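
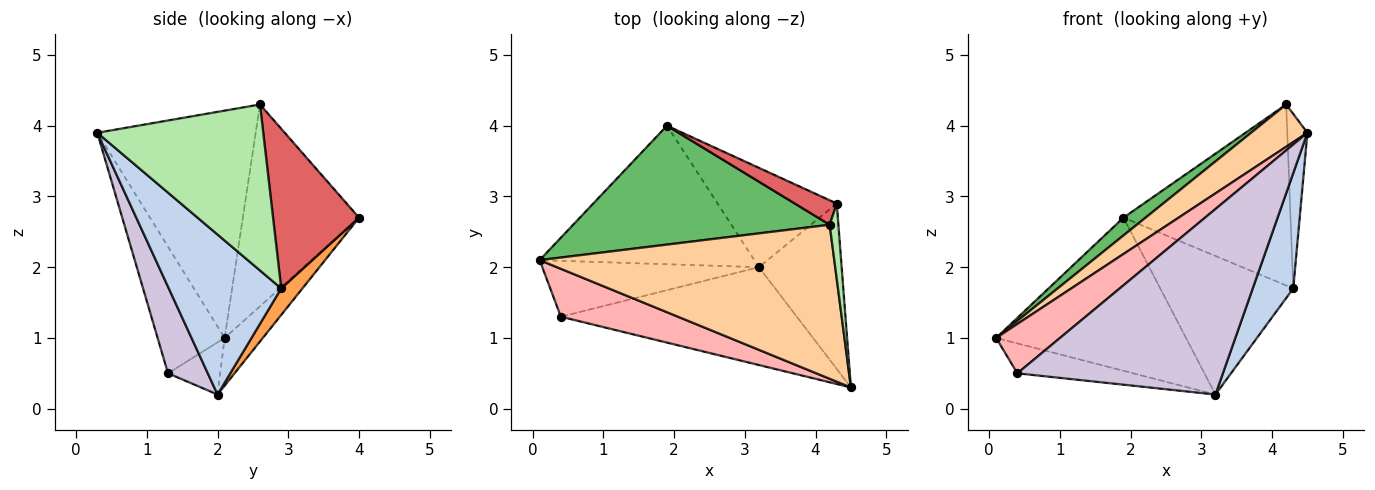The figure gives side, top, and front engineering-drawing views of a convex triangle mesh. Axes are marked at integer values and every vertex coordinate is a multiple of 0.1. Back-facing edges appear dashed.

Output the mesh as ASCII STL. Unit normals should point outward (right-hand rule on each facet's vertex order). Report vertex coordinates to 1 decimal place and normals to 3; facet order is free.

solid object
 facet normal -0.148 0.733 -0.664
  outer loop
   vertex 3.2 2.0 0.2
   vertex 0.1 2.1 1.0
   vertex 1.9 4.0 2.7
  endloop
 endfacet
 facet normal 0.846 -0.305 -0.437
  outer loop
   vertex 4.3 2.9 1.7
   vertex 4.5 0.3 3.9
   vertex 3.2 2.0 0.2
  endloop
 endfacet
 facet normal 0.129 0.806 -0.578
  outer loop
   vertex 4.3 2.9 1.7
   vertex 3.2 2.0 0.2
   vertex 1.9 4.0 2.7
  endloop
 endfacet
 facet normal -0.597 -0.212 0.774
  outer loop
   vertex 4.2 2.6 4.3
   vertex 0.1 2.1 1.0
   vertex 4.5 0.3 3.9
  endloop
 endfacet
 facet normal -0.614 -0.117 0.781
  outer loop
   vertex 4.2 2.6 4.3
   vertex 1.9 4.0 2.7
   vertex 0.1 2.1 1.0
  endloop
 endfacet
 facet normal 0.991 0.120 0.052
  outer loop
   vertex 4.2 2.6 4.3
   vertex 4.5 0.3 3.9
   vertex 4.3 2.9 1.7
  endloop
 endfacet
 facet normal 0.454 0.883 0.119
  outer loop
   vertex 4.2 2.6 4.3
   vertex 4.3 2.9 1.7
   vertex 1.9 4.0 2.7
  endloop
 endfacet
 facet normal -0.601 -0.573 0.557
  outer loop
   vertex 0.4 1.3 0.5
   vertex 4.5 0.3 3.9
   vertex 0.1 2.1 1.0
  endloop
 endfacet
 facet normal -0.208 0.461 -0.863
  outer loop
   vertex 0.4 1.3 0.5
   vertex 0.1 2.1 1.0
   vertex 3.2 2.0 0.2
  endloop
 endfacet
 facet normal 0.169 -0.872 -0.460
  outer loop
   vertex 0.4 1.3 0.5
   vertex 3.2 2.0 0.2
   vertex 4.5 0.3 3.9
  endloop
 endfacet
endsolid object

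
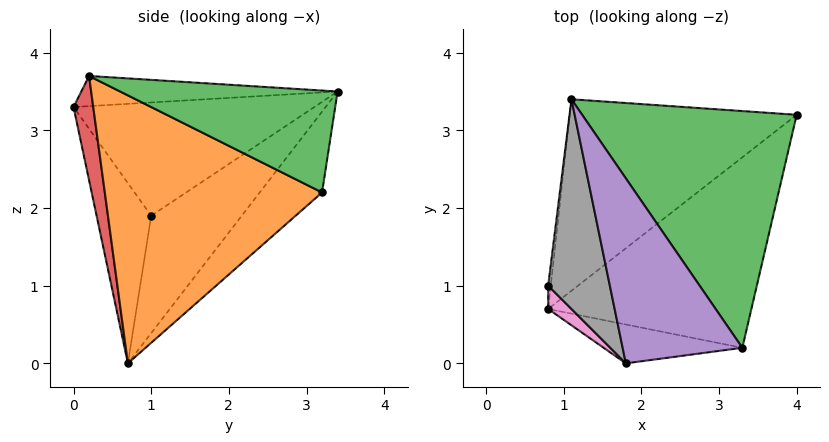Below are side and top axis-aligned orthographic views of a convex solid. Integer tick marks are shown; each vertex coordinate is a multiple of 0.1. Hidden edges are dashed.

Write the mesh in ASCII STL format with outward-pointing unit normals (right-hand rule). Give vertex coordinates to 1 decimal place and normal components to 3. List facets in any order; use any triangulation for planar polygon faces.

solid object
 facet normal -0.209 0.783 -0.586
  outer loop
   vertex 1.1 3.4 3.5
   vertex 4.0 3.2 2.2
   vertex 0.8 0.7 0.0
  endloop
 endfacet
 facet normal 0.716 -0.439 -0.543
  outer loop
   vertex 3.3 0.2 3.7
   vertex 0.8 0.7 0.0
   vertex 4.0 3.2 2.2
  endloop
 endfacet
 facet normal 0.405 0.332 0.852
  outer loop
   vertex 3.3 0.2 3.7
   vertex 4.0 3.2 2.2
   vertex 1.1 3.4 3.5
  endloop
 endfacet
 facet normal 0.195 -0.946 -0.260
  outer loop
   vertex 1.8 0.0 3.3
   vertex 0.8 0.7 0.0
   vertex 3.3 0.2 3.7
  endloop
 endfacet
 facet normal -0.243 -0.107 0.964
  outer loop
   vertex 1.8 0.0 3.3
   vertex 3.3 0.2 3.7
   vertex 1.1 3.4 3.5
  endloop
 endfacet
 facet normal -0.990 0.138 -0.022
  outer loop
   vertex 0.8 1.0 1.9
   vertex 1.1 3.4 3.5
   vertex 0.8 0.7 0.0
  endloop
 endfacet
 facet normal -0.770 -0.630 0.100
  outer loop
   vertex 0.8 1.0 1.9
   vertex 0.8 0.7 0.0
   vertex 1.8 0.0 3.3
  endloop
 endfacet
 facet normal -0.860 -0.205 0.468
  outer loop
   vertex 0.8 1.0 1.9
   vertex 1.8 0.0 3.3
   vertex 1.1 3.4 3.5
  endloop
 endfacet
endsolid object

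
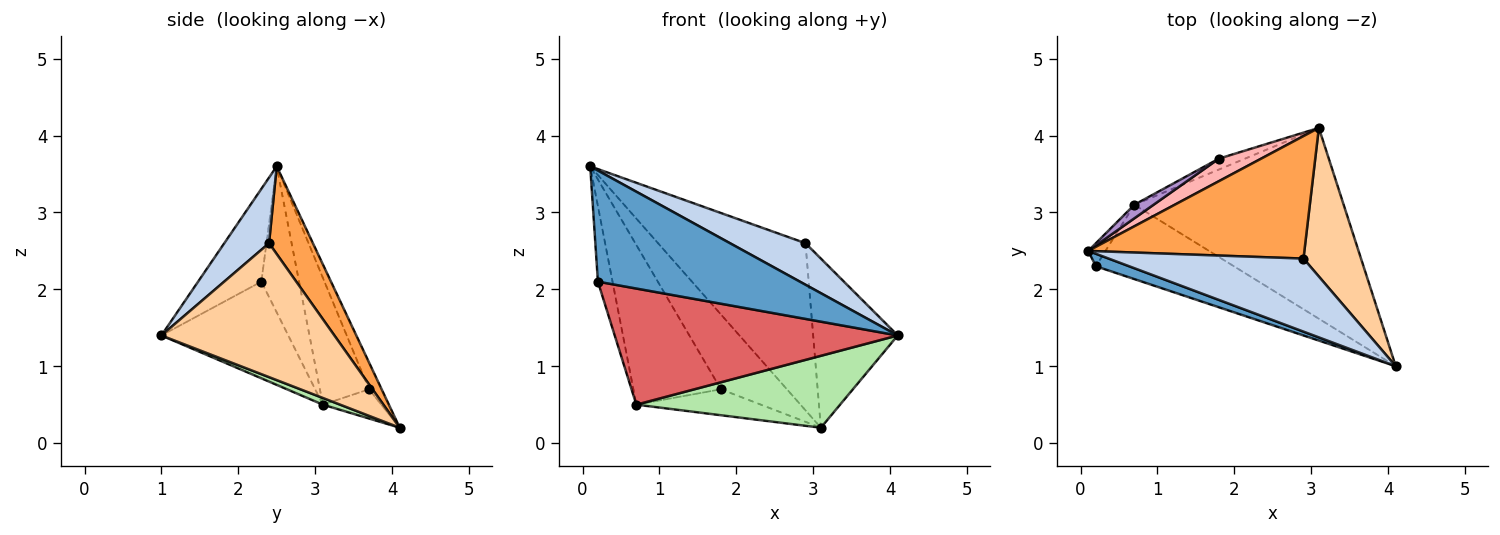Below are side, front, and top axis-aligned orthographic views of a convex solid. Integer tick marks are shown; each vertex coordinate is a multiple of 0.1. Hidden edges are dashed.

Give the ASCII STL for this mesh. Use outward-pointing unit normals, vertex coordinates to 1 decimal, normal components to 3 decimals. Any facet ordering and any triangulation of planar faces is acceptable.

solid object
 facet normal -0.297 -0.949 0.107
  outer loop
   vertex 0.2 2.3 2.1
   vertex 4.1 1.0 1.4
   vertex 0.1 2.5 3.6
  endloop
 endfacet
 facet normal 0.281 -0.474 0.834
  outer loop
   vertex 2.9 2.4 2.6
   vertex 0.1 2.5 3.6
   vertex 4.1 1.0 1.4
  endloop
 endfacet
 facet normal 0.233 0.784 0.575
  outer loop
   vertex 2.9 2.4 2.6
   vertex 3.1 4.1 0.2
   vertex 0.1 2.5 3.6
  endloop
 endfacet
 facet normal 0.838 0.410 0.360
  outer loop
   vertex 2.9 2.4 2.6
   vertex 4.1 1.0 1.4
   vertex 3.1 4.1 0.2
  endloop
 endfacet
 facet normal -0.927 0.360 -0.110
  outer loop
   vertex 0.7 3.1 0.5
   vertex 0.2 2.3 2.1
   vertex 0.1 2.5 3.6
  endloop
 endfacet
 facet normal 0.030 -0.352 -0.935
  outer loop
   vertex 0.7 3.1 0.5
   vertex 3.1 4.1 0.2
   vertex 4.1 1.0 1.4
  endloop
 endfacet
 facet normal -0.353 -0.788 -0.504
  outer loop
   vertex 0.7 3.1 0.5
   vertex 4.1 1.0 1.4
   vertex 0.2 2.3 2.1
  endloop
 endfacet
 facet normal -0.181 0.942 0.284
  outer loop
   vertex 1.8 3.7 0.7
   vertex 0.1 2.5 3.6
   vertex 3.1 4.1 0.2
  endloop
 endfacet
 facet normal -0.488 0.870 0.074
  outer loop
   vertex 1.8 3.7 0.7
   vertex 0.7 3.1 0.5
   vertex 0.1 2.5 3.6
  endloop
 endfacet
 facet normal -0.397 0.846 -0.355
  outer loop
   vertex 1.8 3.7 0.7
   vertex 3.1 4.1 0.2
   vertex 0.7 3.1 0.5
  endloop
 endfacet
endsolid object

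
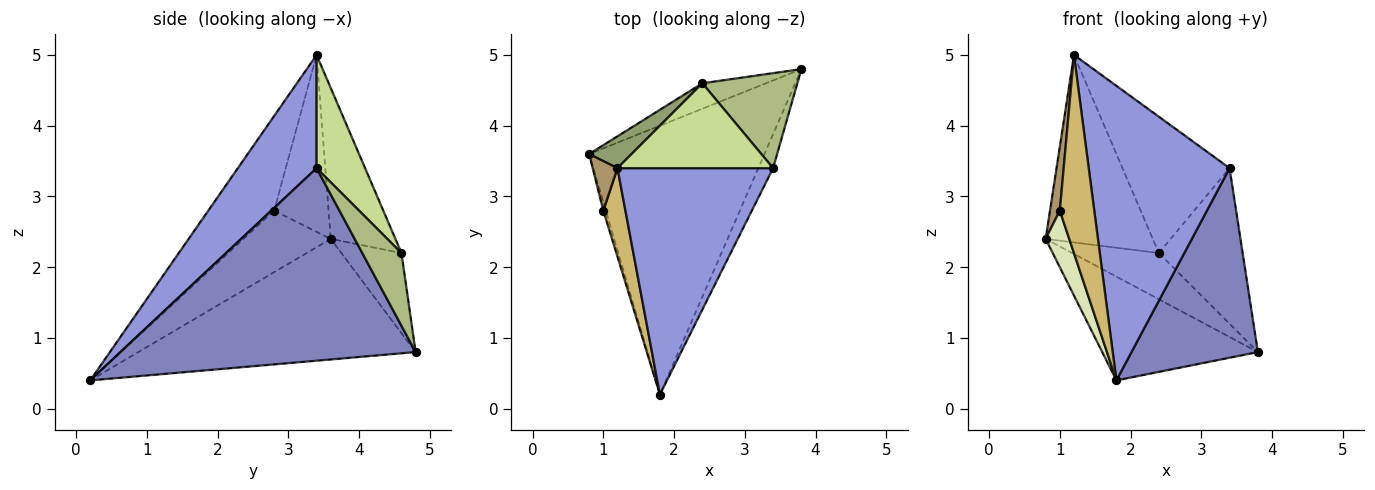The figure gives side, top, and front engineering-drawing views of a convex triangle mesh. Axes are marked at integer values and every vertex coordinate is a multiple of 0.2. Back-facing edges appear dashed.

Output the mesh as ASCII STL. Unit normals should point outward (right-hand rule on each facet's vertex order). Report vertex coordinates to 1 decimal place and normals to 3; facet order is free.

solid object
 facet normal -0.540 0.303 -0.785
  outer loop
   vertex 1.8 0.2 0.4
   vertex 0.8 3.6 2.4
   vertex 3.8 4.8 0.8
  endloop
 endfacet
 facet normal 0.917 -0.393 -0.070
  outer loop
   vertex 3.4 3.4 3.4
   vertex 1.8 0.2 0.4
   vertex 3.8 4.8 0.8
  endloop
 endfacet
 facet normal 0.405 -0.725 0.557
  outer loop
   vertex 3.4 3.4 3.4
   vertex 1.2 3.4 5.0
   vertex 1.8 0.2 0.4
  endloop
 endfacet
 facet normal -0.519 0.748 -0.412
  outer loop
   vertex 2.4 4.6 2.2
   vertex 3.8 4.8 0.8
   vertex 0.8 3.6 2.4
  endloop
 endfacet
 facet normal -0.511 0.847 0.144
  outer loop
   vertex 2.4 4.6 2.2
   vertex 0.8 3.6 2.4
   vertex 1.2 3.4 5.0
  endloop
 endfacet
 facet normal 0.371 0.793 0.484
  outer loop
   vertex 2.4 4.6 2.2
   vertex 3.4 3.4 3.4
   vertex 3.8 4.8 0.8
  endloop
 endfacet
 facet normal 0.359 0.792 0.493
  outer loop
   vertex 2.4 4.6 2.2
   vertex 1.2 3.4 5.0
   vertex 3.4 3.4 3.4
  endloop
 endfacet
 facet normal -0.965 -0.261 -0.039
  outer loop
   vertex 1.0 2.8 2.8
   vertex 0.8 3.6 2.4
   vertex 1.8 0.2 0.4
  endloop
 endfacet
 facet normal -0.975 -0.175 0.136
  outer loop
   vertex 1.0 2.8 2.8
   vertex 1.2 3.4 5.0
   vertex 0.8 3.6 2.4
  endloop
 endfacet
 facet normal -0.868 -0.454 0.203
  outer loop
   vertex 1.0 2.8 2.8
   vertex 1.8 0.2 0.4
   vertex 1.2 3.4 5.0
  endloop
 endfacet
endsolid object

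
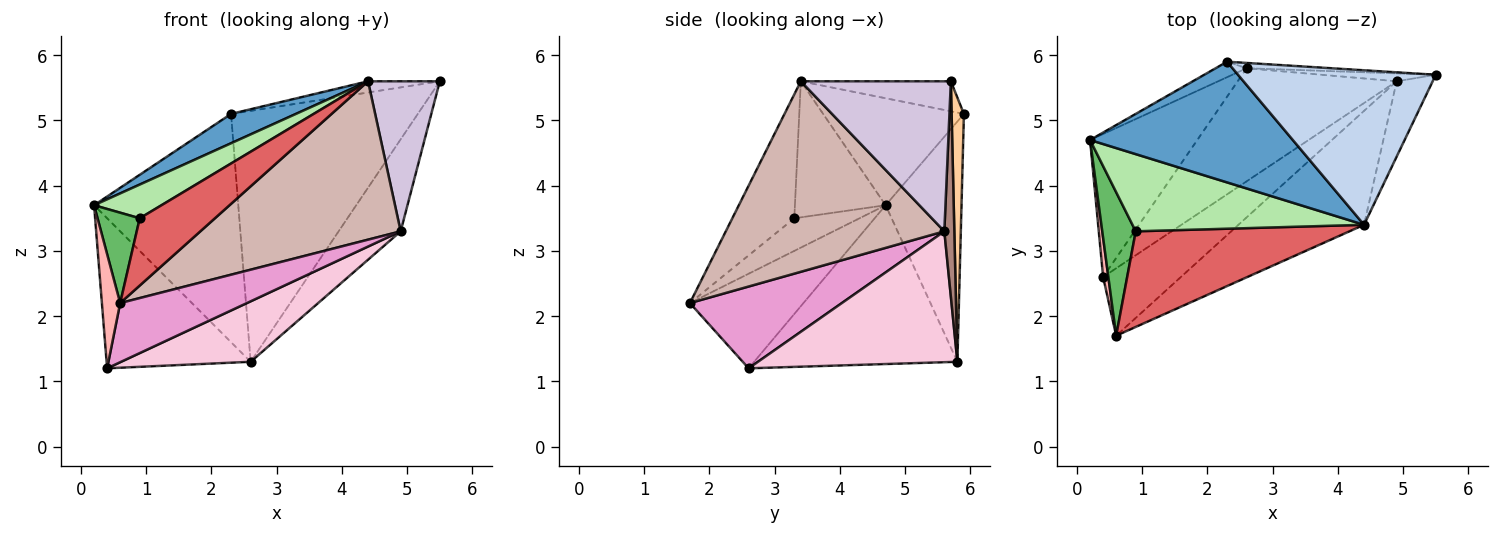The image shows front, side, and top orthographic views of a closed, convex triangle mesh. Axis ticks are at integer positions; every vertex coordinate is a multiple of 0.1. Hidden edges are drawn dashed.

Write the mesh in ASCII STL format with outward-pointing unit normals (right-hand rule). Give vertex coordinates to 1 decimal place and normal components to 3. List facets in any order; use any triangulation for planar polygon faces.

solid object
 facet normal -0.456 -0.210 0.865
  outer loop
   vertex 2.3 5.9 5.1
   vertex 0.2 4.7 3.7
   vertex 4.4 3.4 5.6
  endloop
 endfacet
 facet normal -0.150 0.072 0.986
  outer loop
   vertex 2.3 5.9 5.1
   vertex 4.4 3.4 5.6
   vertex 5.5 5.7 5.6
  endloop
 endfacet
 facet normal -0.465 0.883 -0.060
  outer loop
   vertex 2.3 5.9 5.1
   vertex 2.6 5.8 1.3
   vertex 0.2 4.7 3.7
  endloop
 endfacet
 facet normal 0.066 0.998 -0.021
  outer loop
   vertex 2.3 5.9 5.1
   vertex 5.5 5.7 5.6
   vertex 2.6 5.8 1.3
  endloop
 endfacet
 facet normal -0.636 -0.411 0.653
  outer loop
   vertex 0.9 3.3 3.5
   vertex 0.2 4.7 3.7
   vertex 0.6 1.7 2.2
  endloop
 endfacet
 facet normal -0.474 -0.352 0.807
  outer loop
   vertex 0.9 3.3 3.5
   vertex 4.4 3.4 5.6
   vertex 0.2 4.7 3.7
  endloop
 endfacet
 facet normal -0.428 -0.520 0.739
  outer loop
   vertex 0.9 3.3 3.5
   vertex 0.6 1.7 2.2
   vertex 4.4 3.4 5.6
  endloop
 endfacet
 facet normal -0.986 -0.159 0.054
  outer loop
   vertex 0.4 2.6 1.2
   vertex 0.6 1.7 2.2
   vertex 0.2 4.7 3.7
  endloop
 endfacet
 facet normal -0.715 0.506 -0.483
  outer loop
   vertex 0.4 2.6 1.2
   vertex 0.2 4.7 3.7
   vertex 2.6 5.8 1.3
  endloop
 endfacet
 facet normal 0.882 -0.422 -0.212
  outer loop
   vertex 4.9 5.6 3.3
   vertex 5.5 5.7 5.6
   vertex 4.4 3.4 5.6
  endloop
 endfacet
 facet normal 0.159 0.984 -0.084
  outer loop
   vertex 4.9 5.6 3.3
   vertex 2.6 5.8 1.3
   vertex 5.5 5.7 5.6
  endloop
 endfacet
 facet normal 0.663 -0.608 -0.437
  outer loop
   vertex 4.9 5.6 3.3
   vertex 4.4 3.4 5.6
   vertex 0.6 1.7 2.2
  endloop
 endfacet
 facet normal 0.620 -0.517 -0.590
  outer loop
   vertex 4.9 5.6 3.3
   vertex 0.6 1.7 2.2
   vertex 0.4 2.6 1.2
  endloop
 endfacet
 facet normal 0.587 -0.382 -0.714
  outer loop
   vertex 4.9 5.6 3.3
   vertex 0.4 2.6 1.2
   vertex 2.6 5.8 1.3
  endloop
 endfacet
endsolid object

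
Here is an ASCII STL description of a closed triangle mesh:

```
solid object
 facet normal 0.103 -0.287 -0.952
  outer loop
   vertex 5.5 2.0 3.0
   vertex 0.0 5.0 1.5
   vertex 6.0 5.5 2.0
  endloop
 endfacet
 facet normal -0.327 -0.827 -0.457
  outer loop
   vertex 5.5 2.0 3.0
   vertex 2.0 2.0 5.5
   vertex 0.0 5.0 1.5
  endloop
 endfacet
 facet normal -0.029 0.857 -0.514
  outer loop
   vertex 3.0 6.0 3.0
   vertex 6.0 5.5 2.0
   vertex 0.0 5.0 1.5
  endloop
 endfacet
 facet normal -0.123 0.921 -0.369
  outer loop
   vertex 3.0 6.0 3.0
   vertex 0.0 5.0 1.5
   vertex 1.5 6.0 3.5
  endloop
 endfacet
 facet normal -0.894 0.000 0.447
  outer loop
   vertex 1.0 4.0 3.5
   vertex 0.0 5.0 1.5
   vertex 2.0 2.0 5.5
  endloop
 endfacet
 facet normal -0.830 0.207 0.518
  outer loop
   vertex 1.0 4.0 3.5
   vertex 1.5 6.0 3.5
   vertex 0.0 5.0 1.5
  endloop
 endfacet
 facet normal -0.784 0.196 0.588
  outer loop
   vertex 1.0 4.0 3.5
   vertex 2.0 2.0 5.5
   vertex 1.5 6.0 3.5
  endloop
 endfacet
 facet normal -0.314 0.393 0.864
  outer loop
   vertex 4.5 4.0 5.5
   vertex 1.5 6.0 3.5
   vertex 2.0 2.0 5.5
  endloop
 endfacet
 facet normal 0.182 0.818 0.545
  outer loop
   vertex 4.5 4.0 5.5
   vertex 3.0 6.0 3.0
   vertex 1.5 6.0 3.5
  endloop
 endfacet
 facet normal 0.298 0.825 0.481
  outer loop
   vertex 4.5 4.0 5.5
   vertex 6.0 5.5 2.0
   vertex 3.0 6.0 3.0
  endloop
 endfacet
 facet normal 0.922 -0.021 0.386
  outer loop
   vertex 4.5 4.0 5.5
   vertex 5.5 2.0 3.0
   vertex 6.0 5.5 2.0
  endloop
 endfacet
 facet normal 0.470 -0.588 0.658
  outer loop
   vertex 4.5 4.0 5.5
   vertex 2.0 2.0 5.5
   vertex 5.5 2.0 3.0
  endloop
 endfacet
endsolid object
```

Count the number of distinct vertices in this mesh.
8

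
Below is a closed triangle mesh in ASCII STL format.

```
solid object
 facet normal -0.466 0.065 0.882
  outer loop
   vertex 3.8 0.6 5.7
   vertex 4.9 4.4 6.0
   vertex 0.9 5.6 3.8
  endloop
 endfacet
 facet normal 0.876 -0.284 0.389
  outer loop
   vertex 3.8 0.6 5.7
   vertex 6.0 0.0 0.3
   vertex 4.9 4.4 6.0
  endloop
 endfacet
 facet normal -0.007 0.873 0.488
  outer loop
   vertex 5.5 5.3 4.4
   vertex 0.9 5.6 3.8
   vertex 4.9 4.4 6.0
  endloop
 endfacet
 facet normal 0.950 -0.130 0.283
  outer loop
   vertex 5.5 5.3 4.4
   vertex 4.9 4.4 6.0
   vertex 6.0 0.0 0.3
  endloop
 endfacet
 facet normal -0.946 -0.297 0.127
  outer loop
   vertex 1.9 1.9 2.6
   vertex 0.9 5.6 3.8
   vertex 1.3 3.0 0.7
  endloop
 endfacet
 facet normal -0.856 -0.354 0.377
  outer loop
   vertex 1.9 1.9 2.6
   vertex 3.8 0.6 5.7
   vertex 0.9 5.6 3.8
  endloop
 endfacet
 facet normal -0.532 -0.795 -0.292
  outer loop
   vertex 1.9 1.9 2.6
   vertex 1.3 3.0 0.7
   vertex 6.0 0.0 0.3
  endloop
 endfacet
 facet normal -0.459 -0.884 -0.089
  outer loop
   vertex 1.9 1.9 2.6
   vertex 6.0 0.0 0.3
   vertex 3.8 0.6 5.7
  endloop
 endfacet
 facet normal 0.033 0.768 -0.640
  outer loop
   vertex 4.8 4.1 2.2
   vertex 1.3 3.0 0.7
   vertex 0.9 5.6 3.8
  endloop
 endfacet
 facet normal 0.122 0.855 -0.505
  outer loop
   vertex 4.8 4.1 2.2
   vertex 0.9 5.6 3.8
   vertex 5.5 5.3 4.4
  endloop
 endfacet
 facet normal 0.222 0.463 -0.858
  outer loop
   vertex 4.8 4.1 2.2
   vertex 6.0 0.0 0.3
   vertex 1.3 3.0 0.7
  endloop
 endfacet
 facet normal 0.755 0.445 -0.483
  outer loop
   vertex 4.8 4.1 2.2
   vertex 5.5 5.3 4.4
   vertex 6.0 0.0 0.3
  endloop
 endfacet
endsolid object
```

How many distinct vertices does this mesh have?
8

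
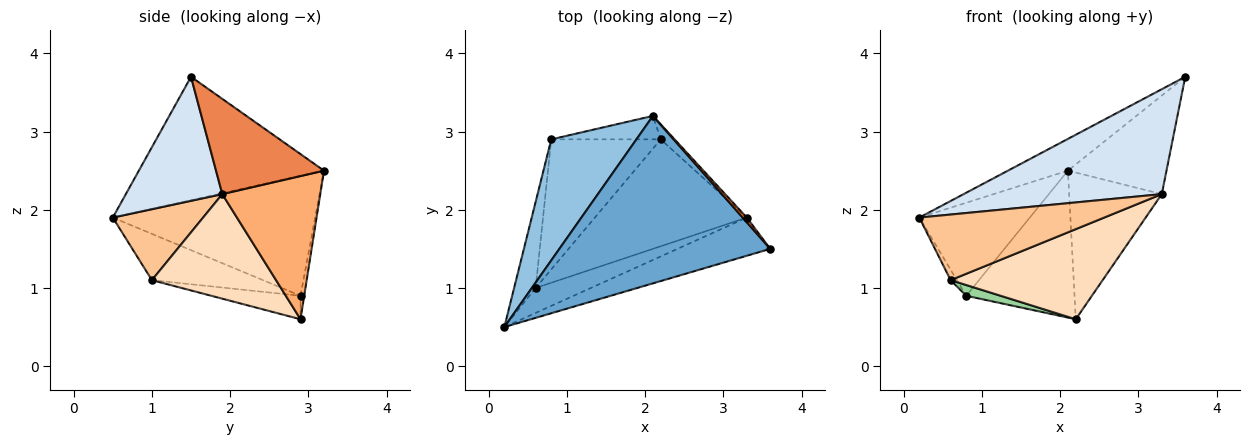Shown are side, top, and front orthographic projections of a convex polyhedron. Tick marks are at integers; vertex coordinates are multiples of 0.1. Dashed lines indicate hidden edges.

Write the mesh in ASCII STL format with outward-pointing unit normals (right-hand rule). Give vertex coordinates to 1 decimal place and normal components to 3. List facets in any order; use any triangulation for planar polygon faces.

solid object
 facet normal -0.498 0.161 0.852
  outer loop
   vertex 2.1 3.2 2.5
   vertex 0.2 0.5 1.9
   vertex 3.6 1.5 3.7
  endloop
 endfacet
 facet normal -0.745 0.407 0.529
  outer loop
   vertex 0.8 2.9 0.9
   vertex 0.2 0.5 1.9
   vertex 2.1 3.2 2.5
  endloop
 endfacet
 facet normal -0.034 0.987 -0.158
  outer loop
   vertex 0.8 2.9 0.9
   vertex 2.1 3.2 2.5
   vertex 2.2 2.9 0.6
  endloop
 endfacet
 facet normal 0.416 -0.855 -0.311
  outer loop
   vertex 3.3 1.9 2.2
   vertex 3.6 1.5 3.7
   vertex 0.2 0.5 1.9
  endloop
 endfacet
 facet normal 0.738 0.674 0.032
  outer loop
   vertex 3.3 1.9 2.2
   vertex 2.1 3.2 2.5
   vertex 3.6 1.5 3.7
  endloop
 endfacet
 facet normal 0.725 0.685 -0.070
  outer loop
   vertex 3.3 1.9 2.2
   vertex 2.2 2.9 0.6
   vertex 2.1 3.2 2.5
  endloop
 endfacet
 facet normal 0.415 -0.850 -0.324
  outer loop
   vertex 0.6 1.0 1.1
   vertex 3.3 1.9 2.2
   vertex 0.2 0.5 1.9
  endloop
 endfacet
 facet normal 0.466 -0.570 -0.677
  outer loop
   vertex 0.6 1.0 1.1
   vertex 2.2 2.9 0.6
   vertex 3.3 1.9 2.2
  endloop
 endfacet
 facet normal -0.906 0.051 -0.421
  outer loop
   vertex 0.6 1.0 1.1
   vertex 0.2 0.5 1.9
   vertex 0.8 2.9 0.9
  endloop
 endfacet
 facet normal -0.209 -0.081 -0.975
  outer loop
   vertex 0.6 1.0 1.1
   vertex 0.8 2.9 0.9
   vertex 2.2 2.9 0.6
  endloop
 endfacet
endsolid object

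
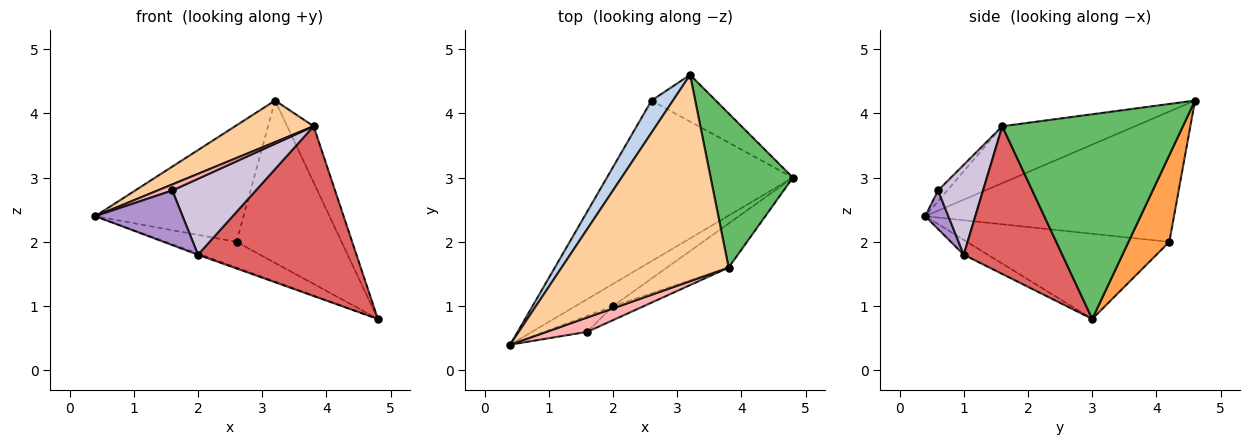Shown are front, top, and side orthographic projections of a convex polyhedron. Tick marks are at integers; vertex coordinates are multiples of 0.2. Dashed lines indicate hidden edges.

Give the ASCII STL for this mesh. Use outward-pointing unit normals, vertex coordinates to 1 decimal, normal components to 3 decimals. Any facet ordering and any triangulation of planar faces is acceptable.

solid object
 facet normal -0.412 0.144 -0.900
  outer loop
   vertex 2.6 4.2 2.0
   vertex 4.8 3.0 0.8
   vertex 0.4 0.4 2.4
  endloop
 endfacet
 facet normal -0.850 0.507 0.140
  outer loop
   vertex 2.6 4.2 2.0
   vertex 0.4 0.4 2.4
   vertex 3.2 4.6 4.2
  endloop
 endfacet
 facet normal 0.350 0.900 -0.259
  outer loop
   vertex 2.6 4.2 2.0
   vertex 3.2 4.6 4.2
   vertex 4.8 3.0 0.8
  endloop
 endfacet
 facet normal -0.317 -0.187 0.930
  outer loop
   vertex 3.8 1.6 3.8
   vertex 3.2 4.6 4.2
   vertex 0.4 0.4 2.4
  endloop
 endfacet
 facet normal 0.919 0.135 0.369
  outer loop
   vertex 3.8 1.6 3.8
   vertex 4.8 3.0 0.8
   vertex 3.2 4.6 4.2
  endloop
 endfacet
 facet normal -0.367 0.049 -0.929
  outer loop
   vertex 2.0 1.0 1.8
   vertex 0.4 0.4 2.4
   vertex 4.8 3.0 0.8
  endloop
 endfacet
 facet normal 0.516 -0.829 -0.215
  outer loop
   vertex 2.0 1.0 1.8
   vertex 4.8 3.0 0.8
   vertex 3.8 1.6 3.8
  endloop
 endfacet
 facet normal -0.236 -0.377 0.896
  outer loop
   vertex 1.6 0.6 2.8
   vertex 3.8 1.6 3.8
   vertex 0.4 0.4 2.4
  endloop
 endfacet
 facet normal 0.246 -0.930 -0.273
  outer loop
   vertex 1.6 0.6 2.8
   vertex 0.4 0.4 2.4
   vertex 2.0 1.0 1.8
  endloop
 endfacet
 facet normal 0.468 -0.869 -0.160
  outer loop
   vertex 1.6 0.6 2.8
   vertex 2.0 1.0 1.8
   vertex 3.8 1.6 3.8
  endloop
 endfacet
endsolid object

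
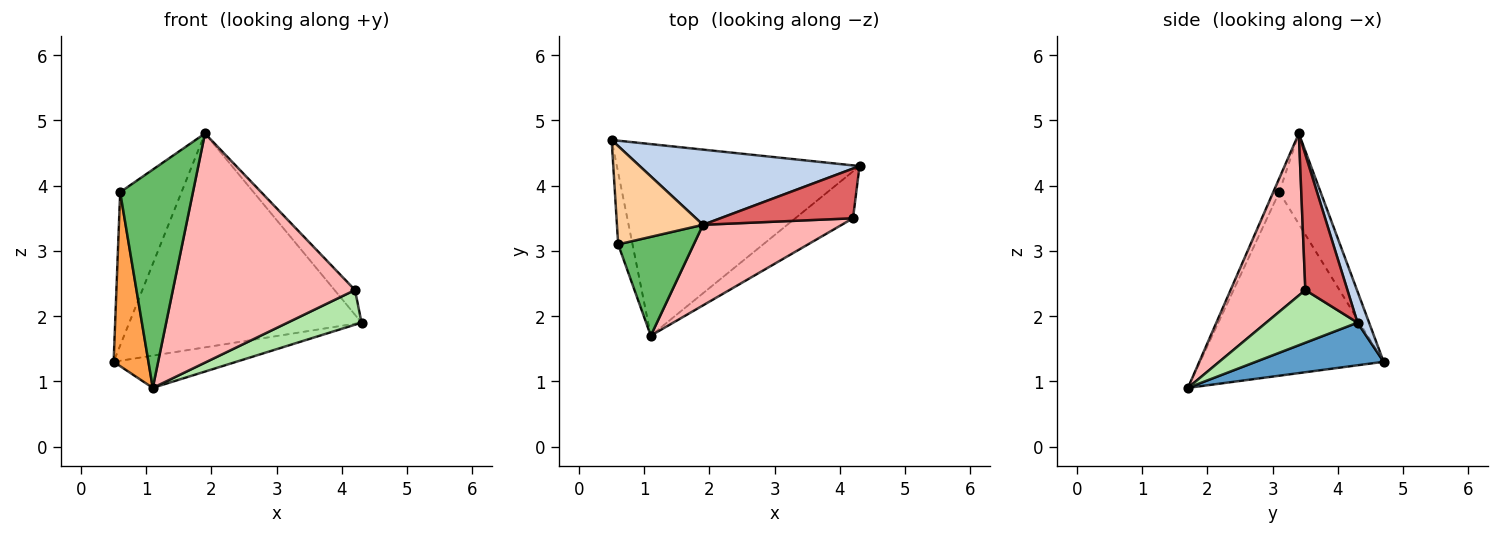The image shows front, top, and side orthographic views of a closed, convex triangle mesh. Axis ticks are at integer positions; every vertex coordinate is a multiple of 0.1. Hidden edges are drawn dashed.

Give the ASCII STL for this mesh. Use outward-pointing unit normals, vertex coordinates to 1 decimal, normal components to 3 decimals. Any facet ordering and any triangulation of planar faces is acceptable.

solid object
 facet normal 0.171 0.164 -0.972
  outer loop
   vertex 1.1 1.7 0.9
   vertex 0.5 4.7 1.3
   vertex 4.3 4.3 1.9
  endloop
 endfacet
 facet normal 0.047 0.942 0.331
  outer loop
   vertex 1.9 3.4 4.8
   vertex 4.3 4.3 1.9
   vertex 0.5 4.7 1.3
  endloop
 endfacet
 facet normal -0.980 -0.186 -0.077
  outer loop
   vertex 0.6 3.1 3.9
   vertex 0.5 4.7 1.3
   vertex 1.1 1.7 0.9
  endloop
 endfacet
 facet normal -0.494 0.732 0.469
  outer loop
   vertex 0.6 3.1 3.9
   vertex 1.9 3.4 4.8
   vertex 0.5 4.7 1.3
  endloop
 endfacet
 facet normal -0.075 -0.908 0.411
  outer loop
   vertex 0.6 3.1 3.9
   vertex 1.1 1.7 0.9
   vertex 1.9 3.4 4.8
  endloop
 endfacet
 facet normal 0.592 -0.479 -0.648
  outer loop
   vertex 4.2 3.5 2.4
   vertex 1.1 1.7 0.9
   vertex 4.3 4.3 1.9
  endloop
 endfacet
 facet normal 0.675 0.328 0.661
  outer loop
   vertex 4.2 3.5 2.4
   vertex 4.3 4.3 1.9
   vertex 1.9 3.4 4.8
  endloop
 endfacet
 facet normal 0.361 -0.880 0.309
  outer loop
   vertex 4.2 3.5 2.4
   vertex 1.9 3.4 4.8
   vertex 1.1 1.7 0.9
  endloop
 endfacet
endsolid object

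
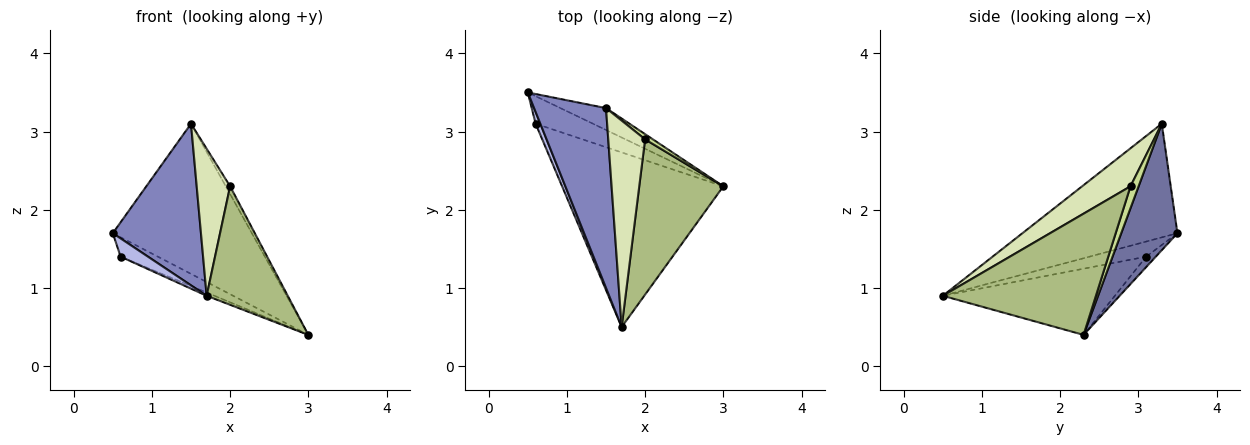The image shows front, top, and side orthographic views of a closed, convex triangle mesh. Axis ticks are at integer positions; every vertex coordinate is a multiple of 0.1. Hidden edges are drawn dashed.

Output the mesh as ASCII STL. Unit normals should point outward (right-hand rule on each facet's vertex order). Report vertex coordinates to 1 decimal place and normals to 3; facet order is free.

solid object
 facet normal 0.371 0.919 -0.134
  outer loop
   vertex 1.5 3.3 3.1
   vertex 3.0 2.3 0.4
   vertex 0.5 3.5 1.7
  endloop
 endfacet
 facet normal -0.762 -0.433 0.482
  outer loop
   vertex 1.5 3.3 3.1
   vertex 0.5 3.5 1.7
   vertex 1.7 0.5 0.9
  endloop
 endfacet
 facet normal -0.147 0.570 -0.809
  outer loop
   vertex 0.6 3.1 1.4
   vertex 0.5 3.5 1.7
   vertex 3.0 2.3 0.4
  endloop
 endfacet
 facet normal -0.867 -0.419 0.269
  outer loop
   vertex 0.6 3.1 1.4
   vertex 1.7 0.5 0.9
   vertex 0.5 3.5 1.7
  endloop
 endfacet
 facet normal -0.380 0.017 -0.925
  outer loop
   vertex 0.6 3.1 1.4
   vertex 3.0 2.3 0.4
   vertex 1.7 0.5 0.9
  endloop
 endfacet
 facet normal 0.753 -0.399 0.523
  outer loop
   vertex 2.0 2.9 2.3
   vertex 1.7 0.5 0.9
   vertex 3.0 2.3 0.4
  endloop
 endfacet
 facet normal 0.841 0.450 0.300
  outer loop
   vertex 2.0 2.9 2.3
   vertex 3.0 2.3 0.4
   vertex 1.5 3.3 3.1
  endloop
 endfacet
 facet normal 0.643 -0.444 0.624
  outer loop
   vertex 2.0 2.9 2.3
   vertex 1.5 3.3 3.1
   vertex 1.7 0.5 0.9
  endloop
 endfacet
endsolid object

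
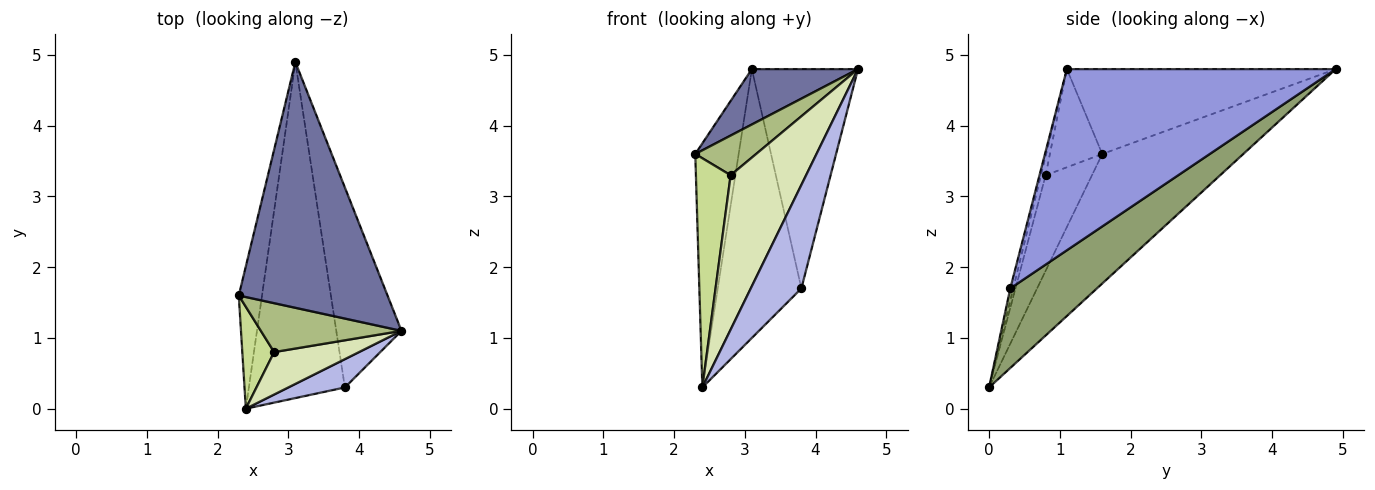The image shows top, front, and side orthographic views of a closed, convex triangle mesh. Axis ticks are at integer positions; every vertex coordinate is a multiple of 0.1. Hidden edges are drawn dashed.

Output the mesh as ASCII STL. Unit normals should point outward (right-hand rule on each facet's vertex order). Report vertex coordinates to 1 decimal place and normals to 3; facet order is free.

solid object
 facet normal -0.486 -0.192 0.852
  outer loop
   vertex 3.1 4.9 4.8
   vertex 2.3 1.6 3.6
   vertex 4.6 1.1 4.8
  endloop
 endfacet
 facet normal -0.942 0.290 -0.169
  outer loop
   vertex 2.4 0.0 0.3
   vertex 2.3 1.6 3.6
   vertex 3.1 4.9 4.8
  endloop
 endfacet
 facet normal 0.882 0.348 -0.317
  outer loop
   vertex 3.8 0.3 1.7
   vertex 3.1 4.9 4.8
   vertex 4.6 1.1 4.8
  endloop
 endfacet
 facet normal -0.057 -0.963 0.263
  outer loop
   vertex 3.8 0.3 1.7
   vertex 4.6 1.1 4.8
   vertex 2.4 0.0 0.3
  endloop
 endfacet
 facet normal 0.543 0.524 -0.656
  outer loop
   vertex 3.8 0.3 1.7
   vertex 2.4 0.0 0.3
   vertex 3.1 4.9 4.8
  endloop
 endfacet
 facet normal -0.477 -0.554 0.683
  outer loop
   vertex 2.8 0.8 3.3
   vertex 4.6 1.1 4.8
   vertex 2.3 1.6 3.6
  endloop
 endfacet
 facet normal -0.773 -0.580 0.258
  outer loop
   vertex 2.8 0.8 3.3
   vertex 2.3 1.6 3.6
   vertex 2.4 0.0 0.3
  endloop
 endfacet
 facet normal -0.060 -0.962 0.265
  outer loop
   vertex 2.8 0.8 3.3
   vertex 2.4 0.0 0.3
   vertex 4.6 1.1 4.8
  endloop
 endfacet
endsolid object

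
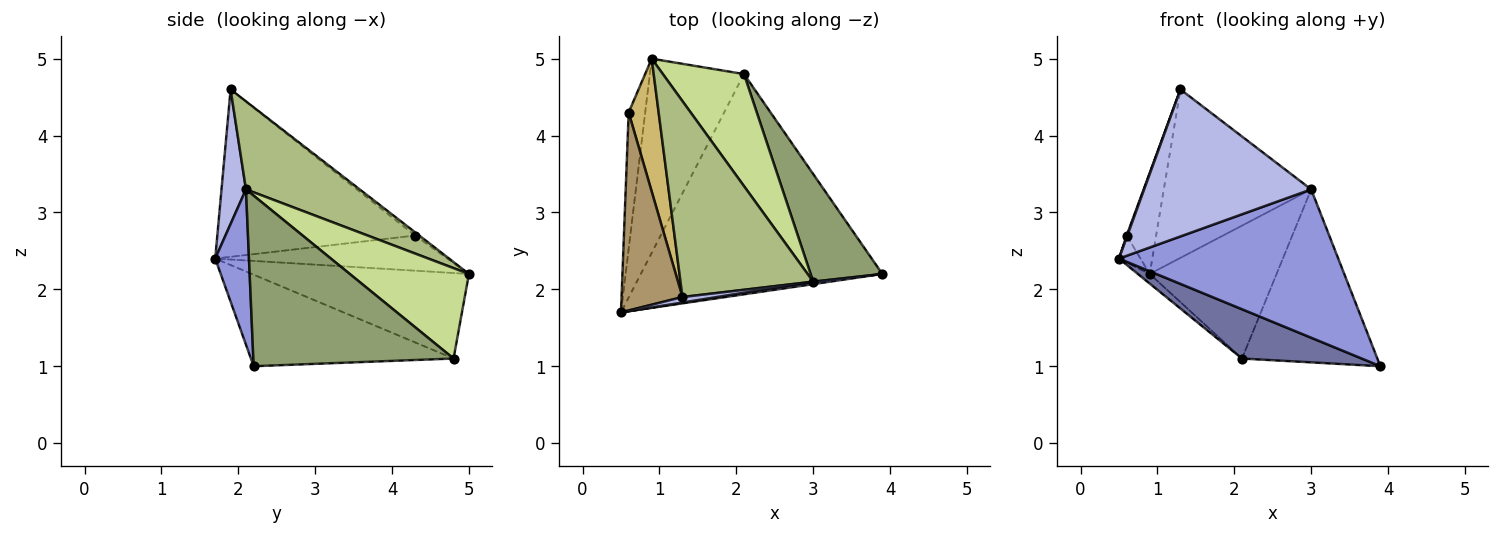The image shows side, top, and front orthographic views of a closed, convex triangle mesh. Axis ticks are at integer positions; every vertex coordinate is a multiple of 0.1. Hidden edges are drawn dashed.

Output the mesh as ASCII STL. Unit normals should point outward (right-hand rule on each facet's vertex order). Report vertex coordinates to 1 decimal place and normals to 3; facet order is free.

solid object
 facet normal -0.347 -0.205 -0.915
  outer loop
   vertex 2.1 4.8 1.1
   vertex 3.9 2.2 1.0
   vertex 0.5 1.7 2.4
  endloop
 endfacet
 facet normal -0.672 0.037 -0.740
  outer loop
   vertex 2.1 4.8 1.1
   vertex 0.5 1.7 2.4
   vertex 0.9 5.0 2.2
  endloop
 endfacet
 facet normal 0.152 -0.988 0.017
  outer loop
   vertex 3.0 2.1 3.3
   vertex 0.5 1.7 2.4
   vertex 3.9 2.2 1.0
  endloop
 endfacet
 facet normal 0.145 -0.989 0.037
  outer loop
   vertex 3.0 2.1 3.3
   vertex 1.3 1.9 4.6
   vertex 0.5 1.7 2.4
  endloop
 endfacet
 facet normal 0.782 0.529 0.329
  outer loop
   vertex 3.0 2.1 3.3
   vertex 3.9 2.2 1.0
   vertex 2.1 4.8 1.1
  endloop
 endfacet
 facet normal 0.449 0.582 0.677
  outer loop
   vertex 3.0 2.1 3.3
   vertex 0.9 5.0 2.2
   vertex 1.3 1.9 4.6
  endloop
 endfacet
 facet normal 0.583 0.621 0.523
  outer loop
   vertex 3.0 2.1 3.3
   vertex 2.1 4.8 1.1
   vertex 0.9 5.0 2.2
  endloop
 endfacet
 facet normal -0.902 0.084 -0.424
  outer loop
   vertex 0.6 4.3 2.7
   vertex 0.9 5.0 2.2
   vertex 0.5 1.7 2.4
  endloop
 endfacet
 facet normal -0.940 -0.003 0.342
  outer loop
   vertex 0.6 4.3 2.7
   vertex 0.5 1.7 2.4
   vertex 1.3 1.9 4.6
  endloop
 endfacet
 facet normal -0.085 0.603 0.793
  outer loop
   vertex 0.6 4.3 2.7
   vertex 1.3 1.9 4.6
   vertex 0.9 5.0 2.2
  endloop
 endfacet
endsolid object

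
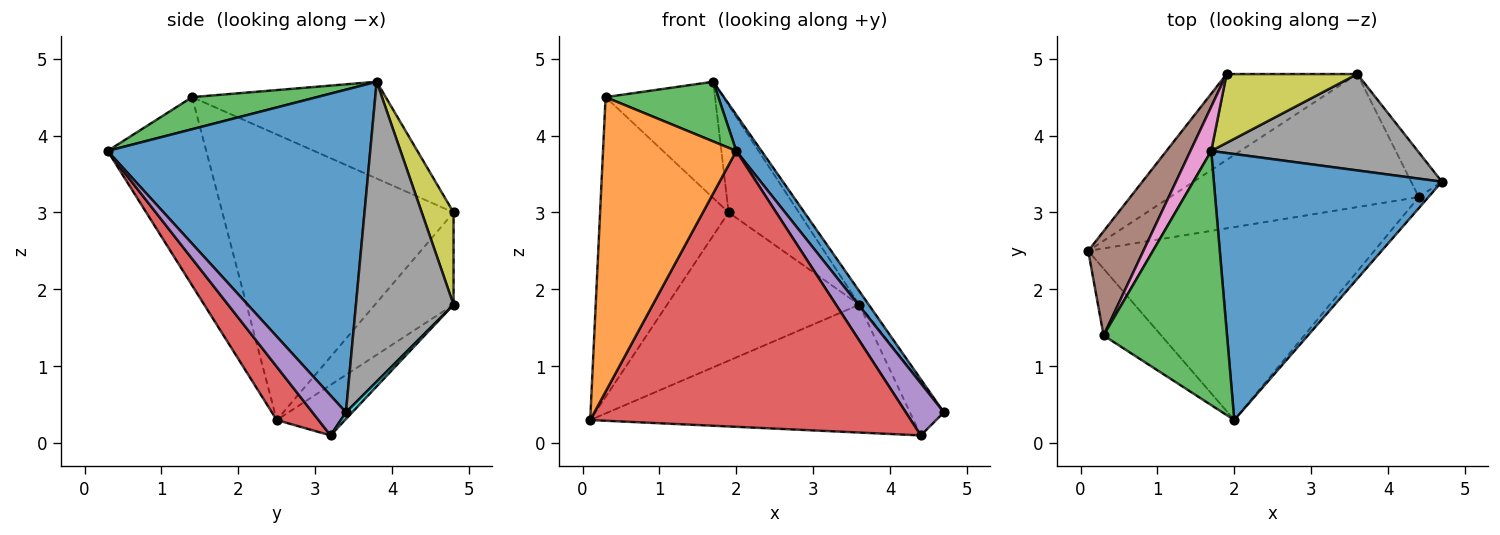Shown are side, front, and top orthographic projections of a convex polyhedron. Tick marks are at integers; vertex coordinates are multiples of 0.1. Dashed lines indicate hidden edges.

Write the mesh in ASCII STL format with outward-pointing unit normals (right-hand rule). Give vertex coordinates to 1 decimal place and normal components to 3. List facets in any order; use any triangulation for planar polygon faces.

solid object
 facet normal 0.814 -0.078 0.575
  outer loop
   vertex 1.7 3.8 4.7
   vertex 2.0 0.3 3.8
   vertex 4.7 3.4 0.4
  endloop
 endfacet
 facet normal -0.585 -0.791 -0.179
  outer loop
   vertex 0.3 1.4 4.5
   vertex 0.1 2.5 0.3
   vertex 2.0 0.3 3.8
  endloop
 endfacet
 facet normal 0.245 -0.222 0.944
  outer loop
   vertex 0.3 1.4 4.5
   vertex 2.0 0.3 3.8
   vertex 1.7 3.8 4.7
  endloop
 endfacet
 facet normal 0.106 -0.815 -0.570
  outer loop
   vertex 4.4 3.2 0.1
   vertex 2.0 0.3 3.8
   vertex 0.1 2.5 0.3
  endloop
 endfacet
 facet normal 0.652 -0.741 -0.158
  outer loop
   vertex 4.4 3.2 0.1
   vertex 4.7 3.4 0.4
   vertex 2.0 0.3 3.8
  endloop
 endfacet
 facet normal -0.862 0.479 0.167
  outer loop
   vertex 1.9 4.8 3.0
   vertex 0.1 2.5 0.3
   vertex 0.3 1.4 4.5
  endloop
 endfacet
 facet normal -0.856 0.484 0.184
  outer loop
   vertex 1.9 4.8 3.0
   vertex 0.3 1.4 4.5
   vertex 1.7 3.8 4.7
  endloop
 endfacet
 facet normal 0.821 0.080 0.565
  outer loop
   vertex 3.6 4.8 1.8
   vertex 1.7 3.8 4.7
   vertex 4.7 3.4 0.4
  endloop
 endfacet
 facet normal 0.356 0.787 0.505
  outer loop
   vertex 3.6 4.8 1.8
   vertex 1.9 4.8 3.0
   vertex 1.7 3.8 4.7
  endloop
 endfacet
 facet normal 0.141 0.753 -0.643
  outer loop
   vertex 3.6 4.8 1.8
   vertex 4.7 3.4 0.4
   vertex 4.4 3.2 0.1
  endloop
 endfacet
 facet normal -0.145 0.686 -0.713
  outer loop
   vertex 3.6 4.8 1.8
   vertex 4.4 3.2 0.1
   vertex 0.1 2.5 0.3
  endloop
 endfacet
 facet normal -0.334 0.816 -0.473
  outer loop
   vertex 3.6 4.8 1.8
   vertex 0.1 2.5 0.3
   vertex 1.9 4.8 3.0
  endloop
 endfacet
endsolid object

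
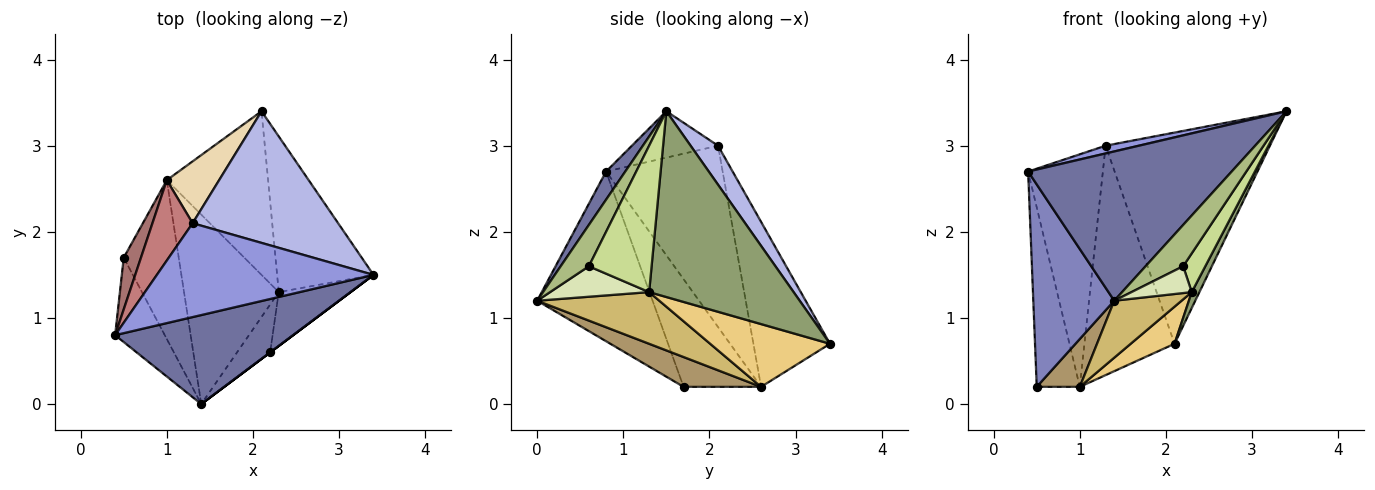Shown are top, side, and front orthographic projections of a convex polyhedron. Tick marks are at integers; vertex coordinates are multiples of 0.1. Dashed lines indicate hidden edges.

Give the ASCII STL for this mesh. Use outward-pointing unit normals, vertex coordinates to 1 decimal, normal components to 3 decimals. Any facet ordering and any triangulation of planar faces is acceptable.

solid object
 facet normal 0.081 -0.856 0.510
  outer loop
   vertex 1.4 0.0 1.2
   vertex 3.4 1.5 3.4
   vertex 0.4 0.8 2.7
  endloop
 endfacet
 facet normal -0.796 -0.558 -0.233
  outer loop
   vertex 0.5 1.7 0.2
   vertex 1.4 0.0 1.2
   vertex 0.4 0.8 2.7
  endloop
 endfacet
 facet normal -0.209 -0.080 0.975
  outer loop
   vertex 1.3 2.1 3.0
   vertex 0.4 0.8 2.7
   vertex 3.4 1.5 3.4
  endloop
 endfacet
 facet normal 0.140 0.840 0.524
  outer loop
   vertex 1.3 2.1 3.0
   vertex 3.4 1.5 3.4
   vertex 2.1 3.4 0.7
  endloop
 endfacet
 facet normal 0.887 -0.047 -0.460
  outer loop
   vertex 2.3 1.3 1.3
   vertex 2.1 3.4 0.7
   vertex 3.4 1.5 3.4
  endloop
 endfacet
 facet normal 0.600 -0.800 0.000
  outer loop
   vertex 2.2 0.6 1.6
   vertex 3.4 1.5 3.4
   vertex 1.4 0.0 1.2
  endloop
 endfacet
 facet normal 0.856 -0.302 -0.420
  outer loop
   vertex 2.2 0.6 1.6
   vertex 2.3 1.3 1.3
   vertex 3.4 1.5 3.4
  endloop
 endfacet
 facet normal 0.626 -0.381 -0.680
  outer loop
   vertex 2.2 0.6 1.6
   vertex 1.4 0.0 1.2
   vertex 2.3 1.3 1.3
  endloop
 endfacet
 facet normal 0.461 -0.256 -0.850
  outer loop
   vertex 1.0 2.6 0.2
   vertex 1.4 0.0 1.2
   vertex 0.5 1.7 0.2
  endloop
 endfacet
 facet normal 0.463 -0.255 -0.849
  outer loop
   vertex 1.0 2.6 0.2
   vertex 2.3 1.3 1.3
   vertex 1.4 0.0 1.2
  endloop
 endfacet
 facet normal 0.517 -0.189 -0.835
  outer loop
   vertex 1.0 2.6 0.2
   vertex 2.1 3.4 0.7
   vertex 2.3 1.3 1.3
  endloop
 endfacet
 facet normal -0.634 0.746 0.201
  outer loop
   vertex 1.0 2.6 0.2
   vertex 1.3 2.1 3.0
   vertex 2.1 3.4 0.7
  endloop
 endfacet
 facet normal -0.866 0.481 0.139
  outer loop
   vertex 1.0 2.6 0.2
   vertex 0.5 1.7 0.2
   vertex 0.4 0.8 2.7
  endloop
 endfacet
 facet normal -0.828 0.531 0.183
  outer loop
   vertex 1.0 2.6 0.2
   vertex 0.4 0.8 2.7
   vertex 1.3 2.1 3.0
  endloop
 endfacet
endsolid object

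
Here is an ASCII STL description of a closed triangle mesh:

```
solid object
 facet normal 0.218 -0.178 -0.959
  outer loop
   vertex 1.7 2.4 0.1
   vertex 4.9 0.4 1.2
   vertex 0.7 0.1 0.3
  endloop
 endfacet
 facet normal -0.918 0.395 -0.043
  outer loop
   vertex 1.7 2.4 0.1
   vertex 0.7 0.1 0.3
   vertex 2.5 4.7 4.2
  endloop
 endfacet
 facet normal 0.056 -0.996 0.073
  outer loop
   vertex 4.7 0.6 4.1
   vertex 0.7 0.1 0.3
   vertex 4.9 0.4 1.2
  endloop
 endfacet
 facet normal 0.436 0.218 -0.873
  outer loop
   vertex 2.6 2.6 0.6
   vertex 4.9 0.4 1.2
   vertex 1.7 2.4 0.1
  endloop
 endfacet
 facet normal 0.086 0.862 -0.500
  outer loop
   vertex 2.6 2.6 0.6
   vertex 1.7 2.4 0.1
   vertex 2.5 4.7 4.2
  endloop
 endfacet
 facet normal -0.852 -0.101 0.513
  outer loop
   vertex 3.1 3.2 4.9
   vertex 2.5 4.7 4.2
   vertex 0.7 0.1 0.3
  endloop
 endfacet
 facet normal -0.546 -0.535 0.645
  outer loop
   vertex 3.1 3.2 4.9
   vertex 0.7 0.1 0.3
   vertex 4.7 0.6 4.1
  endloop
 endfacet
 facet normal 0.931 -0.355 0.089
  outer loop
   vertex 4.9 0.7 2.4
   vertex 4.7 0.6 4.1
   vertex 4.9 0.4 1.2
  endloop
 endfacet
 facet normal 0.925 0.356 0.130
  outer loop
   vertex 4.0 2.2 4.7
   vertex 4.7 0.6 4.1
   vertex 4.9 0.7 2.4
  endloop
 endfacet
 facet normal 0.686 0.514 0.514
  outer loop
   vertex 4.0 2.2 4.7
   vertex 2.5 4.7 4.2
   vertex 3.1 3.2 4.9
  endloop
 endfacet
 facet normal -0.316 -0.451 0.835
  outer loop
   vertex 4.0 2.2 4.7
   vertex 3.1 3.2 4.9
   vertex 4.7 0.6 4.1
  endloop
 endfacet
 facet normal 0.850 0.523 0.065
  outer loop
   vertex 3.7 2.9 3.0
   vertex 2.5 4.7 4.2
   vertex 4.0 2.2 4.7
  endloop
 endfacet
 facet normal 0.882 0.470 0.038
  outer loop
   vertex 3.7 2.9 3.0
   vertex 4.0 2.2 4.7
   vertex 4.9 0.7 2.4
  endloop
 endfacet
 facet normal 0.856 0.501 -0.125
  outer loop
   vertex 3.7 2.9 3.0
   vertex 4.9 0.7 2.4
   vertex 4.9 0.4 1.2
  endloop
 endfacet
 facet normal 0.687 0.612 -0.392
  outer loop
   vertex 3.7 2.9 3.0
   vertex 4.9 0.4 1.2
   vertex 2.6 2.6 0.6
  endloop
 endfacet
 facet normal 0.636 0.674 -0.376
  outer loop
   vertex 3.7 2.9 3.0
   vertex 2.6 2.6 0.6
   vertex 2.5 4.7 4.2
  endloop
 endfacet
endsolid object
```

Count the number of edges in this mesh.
24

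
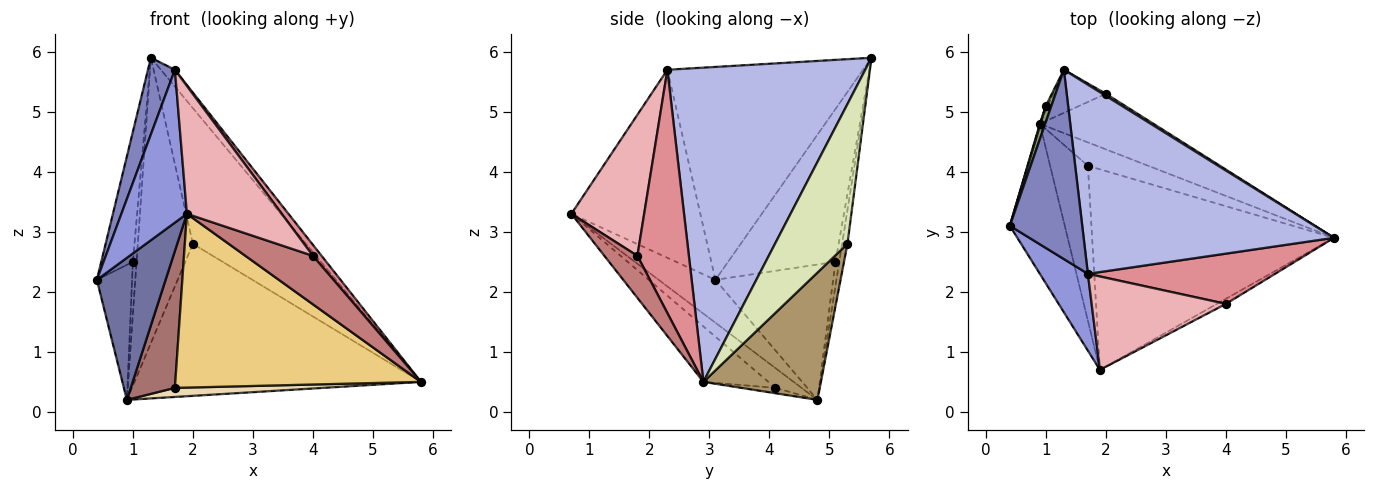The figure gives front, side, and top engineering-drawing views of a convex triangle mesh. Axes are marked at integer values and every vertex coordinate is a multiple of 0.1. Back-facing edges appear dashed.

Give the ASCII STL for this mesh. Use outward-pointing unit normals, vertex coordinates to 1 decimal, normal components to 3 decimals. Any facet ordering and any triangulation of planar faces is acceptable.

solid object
 facet normal -0.494 -0.598 -0.632
  outer loop
   vertex 0.9 4.8 0.2
   vertex 1.9 0.7 3.3
   vertex 0.4 3.1 2.2
  endloop
 endfacet
 facet normal -0.939 -0.129 0.319
  outer loop
   vertex 1.7 2.3 5.7
   vertex 1.3 5.7 5.9
   vertex 0.4 3.1 2.2
  endloop
 endfacet
 facet normal -0.869 -0.442 0.222
  outer loop
   vertex 1.7 2.3 5.7
   vertex 0.4 3.1 2.2
   vertex 1.9 0.7 3.3
  endloop
 endfacet
 facet normal 0.781 0.055 0.622
  outer loop
   vertex 1.7 2.3 5.7
   vertex 5.8 2.9 0.5
   vertex 1.3 5.7 5.9
  endloop
 endfacet
 facet normal -0.959 0.282 0.035
  outer loop
   vertex 1.0 5.1 2.5
   vertex 0.4 3.1 2.2
   vertex 1.3 5.7 5.9
  endloop
 endfacet
 facet normal -0.958 0.287 0.004
  outer loop
   vertex 1.0 5.1 2.5
   vertex 0.9 4.8 0.2
   vertex 0.4 3.1 2.2
  endloop
 endfacet
 facet normal -0.716 0.696 -0.060
  outer loop
   vertex 1.0 5.1 2.5
   vertex 1.3 5.7 5.9
   vertex 0.9 4.8 0.2
  endloop
 endfacet
 facet normal 0.540 0.842 0.013
  outer loop
   vertex 2.0 5.3 2.8
   vertex 1.3 5.7 5.9
   vertex 5.8 2.9 0.5
  endloop
 endfacet
 facet normal 0.359 0.876 -0.321
  outer loop
   vertex 2.0 5.3 2.8
   vertex 5.8 2.9 0.5
   vertex 0.9 4.8 0.2
  endloop
 endfacet
 facet normal -0.096 0.984 -0.149
  outer loop
   vertex 2.0 5.3 2.8
   vertex 0.9 4.8 0.2
   vertex 1.3 5.7 5.9
  endloop
 endfacet
 facet normal -0.171 -0.645 -0.745
  outer loop
   vertex 1.7 4.1 0.4
   vertex 5.8 2.9 0.5
   vertex 1.9 0.7 3.3
  endloop
 endfacet
 facet normal -0.083 -0.360 -0.929
  outer loop
   vertex 1.7 4.1 0.4
   vertex 0.9 4.8 0.2
   vertex 5.8 2.9 0.5
  endloop
 endfacet
 facet normal -0.365 -0.617 -0.698
  outer loop
   vertex 1.7 4.1 0.4
   vertex 1.9 0.7 3.3
   vertex 0.9 4.8 0.2
  endloop
 endfacet
 facet normal 0.437 -0.894 -0.094
  outer loop
   vertex 4.0 1.8 2.6
   vertex 1.9 0.7 3.3
   vertex 5.8 2.9 0.5
  endloop
 endfacet
 facet normal 0.786 -0.132 0.604
  outer loop
   vertex 4.0 1.8 2.6
   vertex 5.8 2.9 0.5
   vertex 1.7 2.3 5.7
  endloop
 endfacet
 facet normal 0.527 -0.686 0.501
  outer loop
   vertex 4.0 1.8 2.6
   vertex 1.7 2.3 5.7
   vertex 1.9 0.7 3.3
  endloop
 endfacet
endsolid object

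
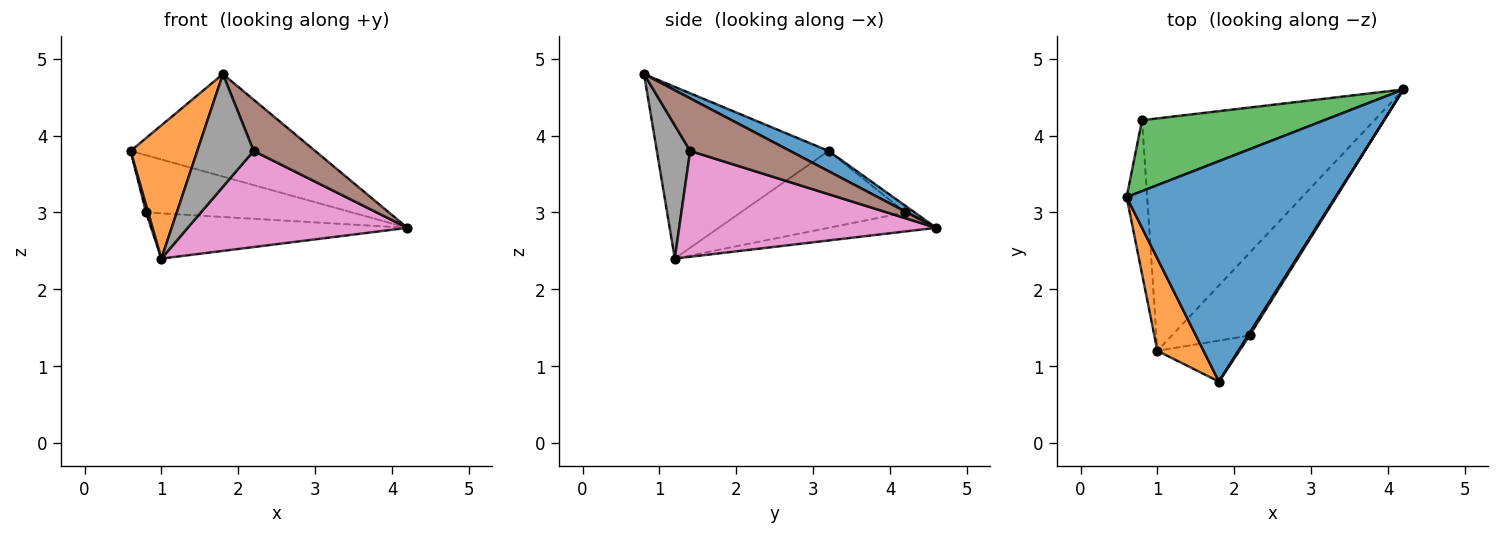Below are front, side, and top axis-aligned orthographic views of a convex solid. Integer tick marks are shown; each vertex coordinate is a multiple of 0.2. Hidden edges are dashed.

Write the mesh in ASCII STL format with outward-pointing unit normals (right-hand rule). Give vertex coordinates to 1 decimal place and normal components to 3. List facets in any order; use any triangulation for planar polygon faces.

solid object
 facet normal 0.088 0.420 0.903
  outer loop
   vertex 1.8 0.8 4.8
   vertex 4.2 4.6 2.8
   vertex 0.6 3.2 3.8
  endloop
 endfacet
 facet normal -0.904 -0.351 0.243
  outer loop
   vertex 1.0 1.2 2.4
   vertex 1.8 0.8 4.8
   vertex 0.6 3.2 3.8
  endloop
 endfacet
 facet normal -0.028 0.628 0.778
  outer loop
   vertex 0.8 4.2 3.0
   vertex 0.6 3.2 3.8
   vertex 4.2 4.6 2.8
  endloop
 endfacet
 facet normal -0.966 -0.013 -0.258
  outer loop
   vertex 0.8 4.2 3.0
   vertex 1.0 1.2 2.4
   vertex 0.6 3.2 3.8
  endloop
 endfacet
 facet normal -0.080 0.190 -0.978
  outer loop
   vertex 0.8 4.2 3.0
   vertex 4.2 4.6 2.8
   vertex 1.0 1.2 2.4
  endloop
 endfacet
 facet normal 0.851 -0.524 0.026
  outer loop
   vertex 2.2 1.4 3.8
   vertex 4.2 4.6 2.8
   vertex 1.8 0.8 4.8
  endloop
 endfacet
 facet normal 0.664 -0.567 -0.488
  outer loop
   vertex 2.2 1.4 3.8
   vertex 1.0 1.2 2.4
   vertex 4.2 4.6 2.8
  endloop
 endfacet
 facet normal 0.485 -0.822 -0.299
  outer loop
   vertex 2.2 1.4 3.8
   vertex 1.8 0.8 4.8
   vertex 1.0 1.2 2.4
  endloop
 endfacet
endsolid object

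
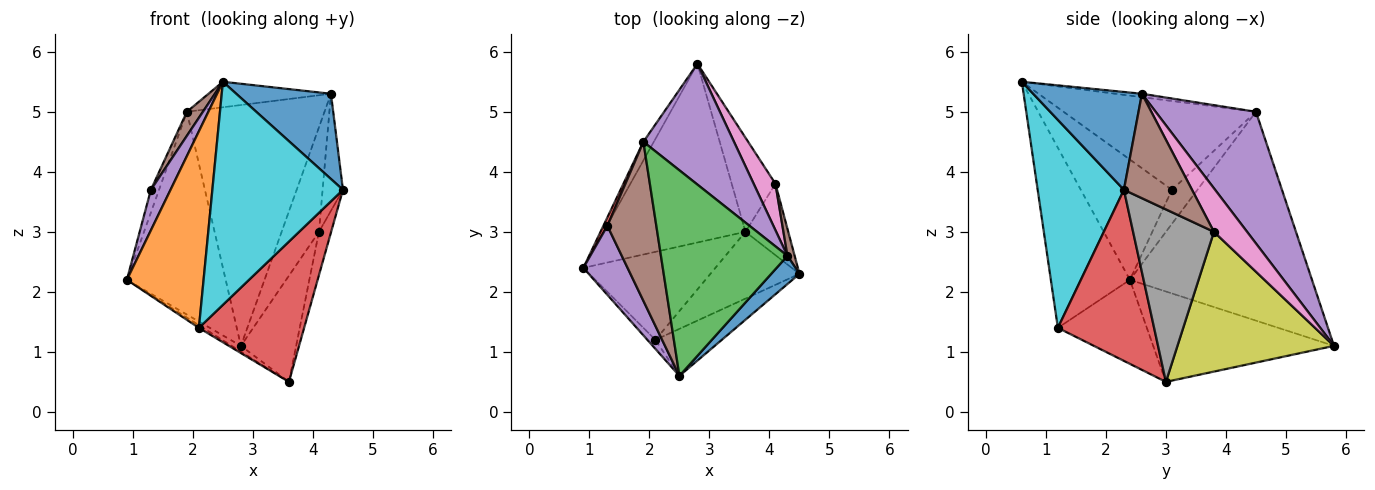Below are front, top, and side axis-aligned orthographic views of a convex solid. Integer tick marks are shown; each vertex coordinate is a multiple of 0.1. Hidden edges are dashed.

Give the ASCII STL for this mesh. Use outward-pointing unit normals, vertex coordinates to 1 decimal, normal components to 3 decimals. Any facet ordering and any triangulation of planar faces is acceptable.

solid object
 facet normal -0.537 0.027 -0.843
  outer loop
   vertex 3.6 3.0 0.5
   vertex 0.9 2.4 2.2
   vertex 2.8 5.8 1.1
  endloop
 endfacet
 facet normal -0.878 0.477 -0.044
  outer loop
   vertex 1.9 4.5 5.0
   vertex 2.8 5.8 1.1
   vertex 0.9 2.4 2.2
  endloop
 endfacet
 facet normal -0.537 0.026 -0.843
  outer loop
   vertex 2.1 1.2 1.4
   vertex 0.9 2.4 2.2
   vertex 3.6 3.0 0.5
  endloop
 endfacet
 facet normal 0.637 -0.696 -0.331
  outer loop
   vertex 2.1 1.2 1.4
   vertex 3.6 3.0 0.5
   vertex 4.5 2.3 3.7
  endloop
 endfacet
 facet normal 0.546 0.749 0.376
  outer loop
   vertex 4.3 2.6 5.3
   vertex 2.8 5.8 1.1
   vertex 1.9 4.5 5.0
  endloop
 endfacet
 facet normal 0.956 0.286 0.066
  outer loop
   vertex 4.1 3.8 3.0
   vertex 4.3 2.6 5.3
   vertex 4.5 2.3 3.7
  endloop
 endfacet
 facet normal 0.630 0.709 0.315
  outer loop
   vertex 4.1 3.8 3.0
   vertex 2.8 5.8 1.1
   vertex 4.3 2.6 5.3
  endloop
 endfacet
 facet normal 0.960 0.145 -0.238
  outer loop
   vertex 4.1 3.8 3.0
   vertex 4.5 2.3 3.7
   vertex 3.6 3.0 0.5
  endloop
 endfacet
 facet normal 0.904 0.319 -0.283
  outer loop
   vertex 4.1 3.8 3.0
   vertex 3.6 3.0 0.5
   vertex 2.8 5.8 1.1
  endloop
 endfacet
 facet normal 0.543 -0.822 -0.173
  outer loop
   vertex 2.5 0.6 5.5
   vertex 2.1 1.2 1.4
   vertex 4.5 2.3 3.7
  endloop
 endfacet
 facet normal 0.737 -0.642 0.212
  outer loop
   vertex 2.5 0.6 5.5
   vertex 4.5 2.3 3.7
   vertex 4.3 2.6 5.3
  endloop
 endfacet
 facet normal -0.717 -0.696 -0.032
  outer loop
   vertex 2.5 0.6 5.5
   vertex 0.9 2.4 2.2
   vertex 2.1 1.2 1.4
  endloop
 endfacet
 facet normal -0.027 0.123 0.992
  outer loop
   vertex 2.5 0.6 5.5
   vertex 4.3 2.6 5.3
   vertex 1.9 4.5 5.0
  endloop
 endfacet
 facet normal -0.947 0.302 0.111
  outer loop
   vertex 1.3 3.1 3.7
   vertex 1.9 4.5 5.0
   vertex 0.9 2.4 2.2
  endloop
 endfacet
 facet normal -0.920 -0.198 0.338
  outer loop
   vertex 1.3 3.1 3.7
   vertex 0.9 2.4 2.2
   vertex 2.5 0.6 5.5
  endloop
 endfacet
 facet normal -0.873 -0.073 0.481
  outer loop
   vertex 1.3 3.1 3.7
   vertex 2.5 0.6 5.5
   vertex 1.9 4.5 5.0
  endloop
 endfacet
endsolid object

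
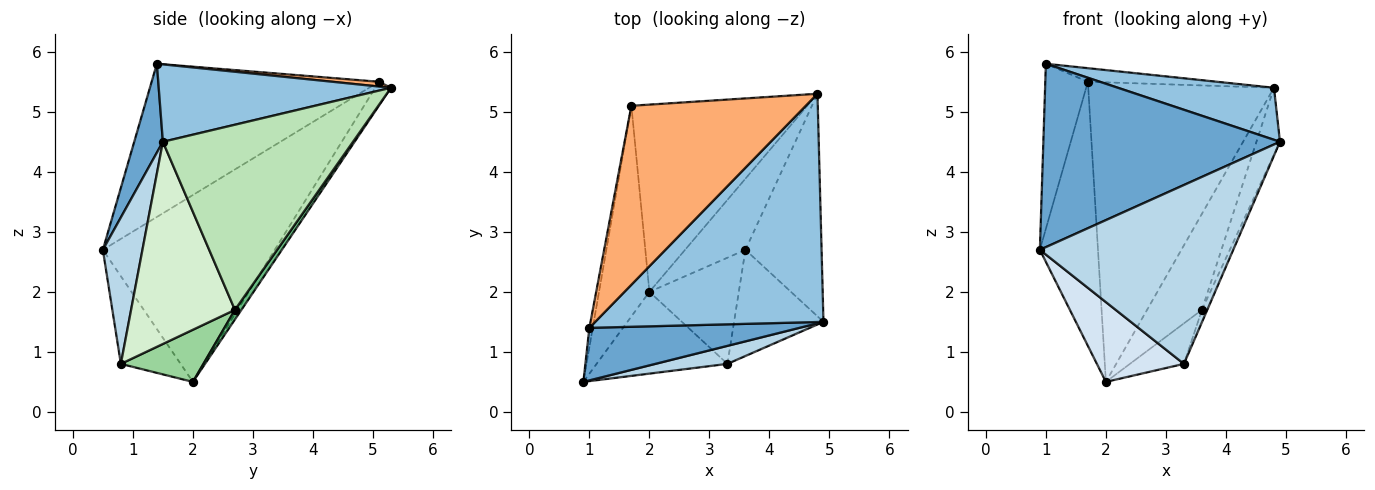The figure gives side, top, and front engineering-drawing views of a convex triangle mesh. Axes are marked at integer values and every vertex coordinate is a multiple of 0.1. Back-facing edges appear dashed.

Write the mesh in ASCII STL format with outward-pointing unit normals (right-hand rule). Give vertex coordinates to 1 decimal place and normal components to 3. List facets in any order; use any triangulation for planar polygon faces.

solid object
 facet normal 0.116 -0.955 0.273
  outer loop
   vertex 1.0 1.4 5.8
   vertex 0.9 0.5 2.7
   vertex 4.9 1.5 4.5
  endloop
 endfacet
 facet normal 0.314 -0.211 0.926
  outer loop
   vertex 1.0 1.4 5.8
   vertex 4.9 1.5 4.5
   vertex 4.8 5.3 5.4
  endloop
 endfacet
 facet normal 0.200 -0.975 0.098
  outer loop
   vertex 3.3 0.8 0.8
   vertex 4.9 1.5 4.5
   vertex 0.9 0.5 2.7
  endloop
 endfacet
 facet normal -0.432 -0.630 -0.645
  outer loop
   vertex 3.3 0.8 0.8
   vertex 0.9 0.5 2.7
   vertex 2.0 2.0 0.5
  endloop
 endfacet
 facet normal -0.072 0.846 -0.529
  outer loop
   vertex 1.7 5.1 5.5
   vertex 4.8 5.3 5.4
   vertex 2.0 2.0 0.5
  endloop
 endfacet
 facet normal 0.027 0.076 0.997
  outer loop
   vertex 1.7 5.1 5.5
   vertex 1.0 1.4 5.8
   vertex 4.8 5.3 5.4
  endloop
 endfacet
 facet normal -0.918 0.310 -0.247
  outer loop
   vertex 1.7 5.1 5.5
   vertex 2.0 2.0 0.5
   vertex 0.9 0.5 2.7
  endloop
 endfacet
 facet normal -0.983 0.184 -0.022
  outer loop
   vertex 1.7 5.1 5.5
   vertex 0.9 0.5 2.7
   vertex 1.0 1.4 5.8
  endloop
 endfacet
 facet normal 0.095 0.800 -0.593
  outer loop
   vertex 3.6 2.7 1.7
   vertex 2.0 2.0 0.5
   vertex 4.8 5.3 5.4
  endloop
 endfacet
 facet normal 0.478 0.313 -0.820
  outer loop
   vertex 3.6 2.7 1.7
   vertex 3.3 0.8 0.8
   vertex 2.0 2.0 0.5
  endloop
 endfacet
 facet normal 0.919 0.114 -0.378
  outer loop
   vertex 3.6 2.7 1.7
   vertex 4.8 5.3 5.4
   vertex 4.9 1.5 4.5
  endloop
 endfacet
 facet normal 0.914 0.047 -0.404
  outer loop
   vertex 3.6 2.7 1.7
   vertex 4.9 1.5 4.5
   vertex 3.3 0.8 0.8
  endloop
 endfacet
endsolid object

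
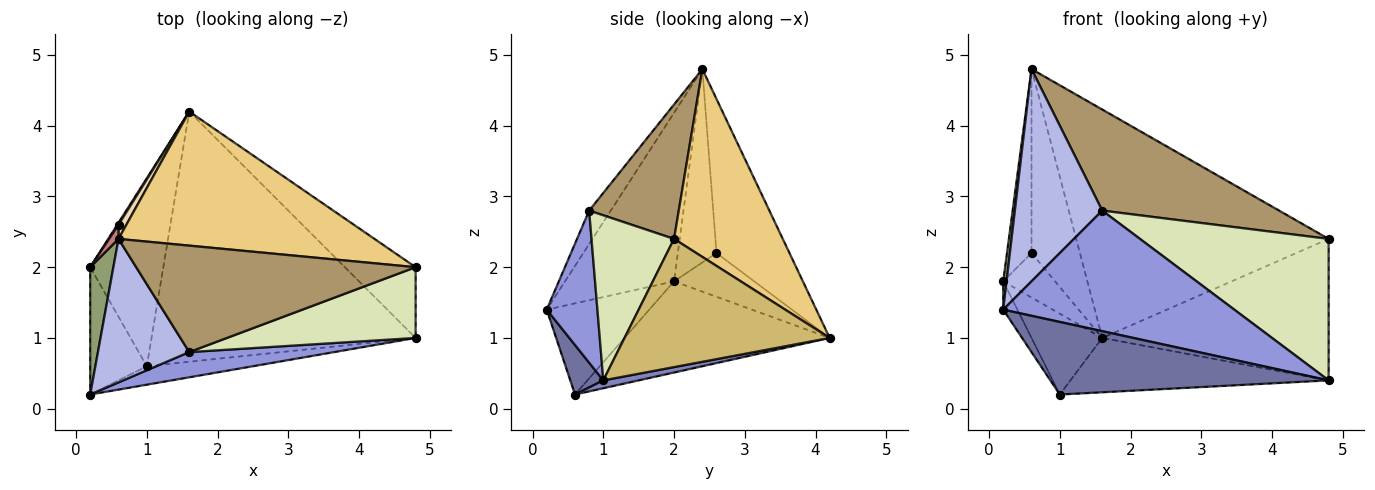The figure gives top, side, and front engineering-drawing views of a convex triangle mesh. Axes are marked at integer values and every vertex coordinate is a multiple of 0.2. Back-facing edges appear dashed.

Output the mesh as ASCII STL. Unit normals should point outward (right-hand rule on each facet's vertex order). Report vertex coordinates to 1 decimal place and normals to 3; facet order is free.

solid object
 facet normal 0.114 -0.963 -0.245
  outer loop
   vertex 1.0 0.6 0.2
   vertex 4.8 1.0 0.4
   vertex 0.2 0.2 1.4
  endloop
 endfacet
 facet normal 0.029 0.212 -0.977
  outer loop
   vertex 1.0 0.6 0.2
   vertex 1.6 4.2 1.0
   vertex 4.8 1.0 0.4
  endloop
 endfacet
 facet normal 0.210 -0.957 0.200
  outer loop
   vertex 1.6 0.8 2.8
   vertex 0.2 0.2 1.4
   vertex 4.8 1.0 0.4
  endloop
 endfacet
 facet normal -0.201 -0.811 0.549
  outer loop
   vertex 1.6 0.8 2.8
   vertex 0.6 2.4 4.8
   vertex 0.2 0.2 1.4
  endloop
 endfacet
 facet normal -0.990 -0.030 0.136
  outer loop
   vertex 0.2 2.0 1.8
   vertex 0.2 0.2 1.4
   vertex 0.6 2.4 4.8
  endloop
 endfacet
 facet normal -0.844 0.116 -0.524
  outer loop
   vertex 0.2 2.0 1.8
   vertex 1.0 0.6 0.2
   vertex 0.2 0.2 1.4
  endloop
 endfacet
 facet normal -0.753 0.260 -0.604
  outer loop
   vertex 0.2 2.0 1.8
   vertex 1.6 4.2 1.0
   vertex 1.0 0.6 0.2
  endloop
 endfacet
 facet normal 0.364 -0.833 0.416
  outer loop
   vertex 4.8 2.0 2.4
   vertex 1.6 0.8 2.8
   vertex 4.8 1.0 0.4
  endloop
 endfacet
 facet normal 0.329 -0.650 0.685
  outer loop
   vertex 4.8 2.0 2.4
   vertex 0.6 2.4 4.8
   vertex 1.6 0.8 2.8
  endloop
 endfacet
 facet normal 0.630 0.695 -0.347
  outer loop
   vertex 4.8 2.0 2.4
   vertex 4.8 1.0 0.4
   vertex 1.6 4.2 1.0
  endloop
 endfacet
 facet normal 0.348 0.808 0.475
  outer loop
   vertex 4.8 2.0 2.4
   vertex 1.6 4.2 1.0
   vertex 0.6 2.4 4.8
  endloop
 endfacet
 facet normal -0.833 0.552 0.042
  outer loop
   vertex 0.6 2.6 2.2
   vertex 0.6 2.4 4.8
   vertex 1.6 4.2 1.0
  endloop
 endfacet
 facet normal -0.839 0.543 0.025
  outer loop
   vertex 0.6 2.6 2.2
   vertex 1.6 4.2 1.0
   vertex 0.2 2.0 1.8
  endloop
 endfacet
 facet normal -0.844 0.535 0.041
  outer loop
   vertex 0.6 2.6 2.2
   vertex 0.2 2.0 1.8
   vertex 0.6 2.4 4.8
  endloop
 endfacet
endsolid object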